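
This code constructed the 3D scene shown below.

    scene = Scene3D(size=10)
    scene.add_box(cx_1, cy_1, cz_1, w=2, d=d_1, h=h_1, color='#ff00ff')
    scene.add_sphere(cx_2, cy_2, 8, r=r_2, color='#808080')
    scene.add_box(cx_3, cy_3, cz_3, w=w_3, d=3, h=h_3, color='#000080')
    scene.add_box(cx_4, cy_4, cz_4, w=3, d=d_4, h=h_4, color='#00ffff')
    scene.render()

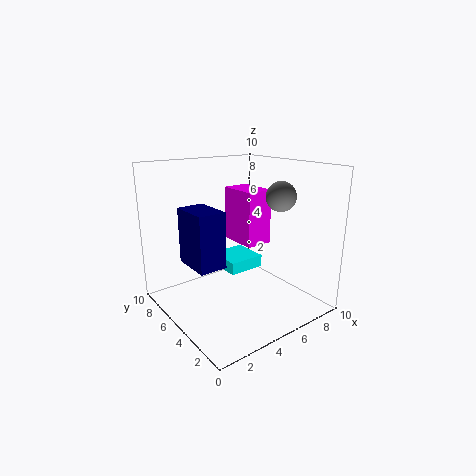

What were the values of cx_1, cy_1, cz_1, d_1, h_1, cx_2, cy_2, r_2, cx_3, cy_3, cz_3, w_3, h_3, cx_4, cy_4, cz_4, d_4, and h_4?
cx_1 = 6
cy_1 = 5
cz_1 = 4
d_1 = 3
h_1 = 4
cx_2 = 7
cy_2 = 3
r_2 = 1
cx_3 = 2
cy_3 = 5
cz_3 = 3
w_3 = 2
h_3 = 4
cx_4 = 6
cy_4 = 7
cz_4 = 1
d_4 = 3
h_4 = 1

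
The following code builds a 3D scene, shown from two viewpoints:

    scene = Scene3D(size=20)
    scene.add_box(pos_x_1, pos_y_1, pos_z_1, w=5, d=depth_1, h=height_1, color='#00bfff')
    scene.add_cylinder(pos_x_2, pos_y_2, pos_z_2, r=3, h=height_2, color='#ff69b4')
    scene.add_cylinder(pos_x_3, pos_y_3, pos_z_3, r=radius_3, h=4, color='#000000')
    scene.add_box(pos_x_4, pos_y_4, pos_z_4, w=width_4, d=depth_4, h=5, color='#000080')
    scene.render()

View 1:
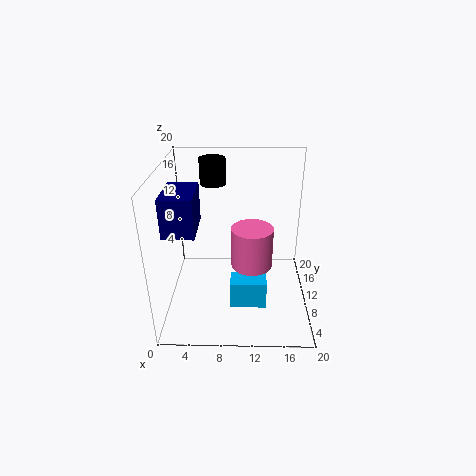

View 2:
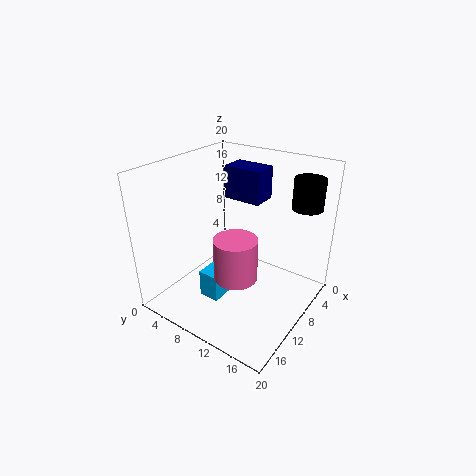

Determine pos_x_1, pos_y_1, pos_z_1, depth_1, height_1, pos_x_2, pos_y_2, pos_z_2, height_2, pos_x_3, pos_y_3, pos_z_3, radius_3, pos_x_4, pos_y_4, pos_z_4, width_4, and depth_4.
pos_x_1 = 9; pos_y_1 = 6; pos_z_1 = 1; depth_1 = 3; height_1 = 4; pos_x_2 = 12; pos_y_2 = 11; pos_z_2 = 5; height_2 = 6; pos_x_3 = 6; pos_y_3 = 18; pos_z_3 = 15; radius_3 = 2; pos_x_4 = 1; pos_y_4 = 4; pos_z_4 = 13; width_4 = 4; depth_4 = 6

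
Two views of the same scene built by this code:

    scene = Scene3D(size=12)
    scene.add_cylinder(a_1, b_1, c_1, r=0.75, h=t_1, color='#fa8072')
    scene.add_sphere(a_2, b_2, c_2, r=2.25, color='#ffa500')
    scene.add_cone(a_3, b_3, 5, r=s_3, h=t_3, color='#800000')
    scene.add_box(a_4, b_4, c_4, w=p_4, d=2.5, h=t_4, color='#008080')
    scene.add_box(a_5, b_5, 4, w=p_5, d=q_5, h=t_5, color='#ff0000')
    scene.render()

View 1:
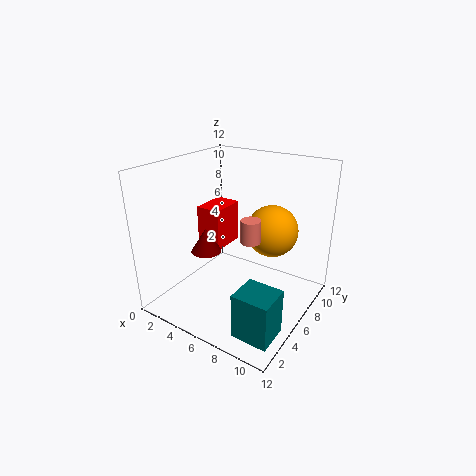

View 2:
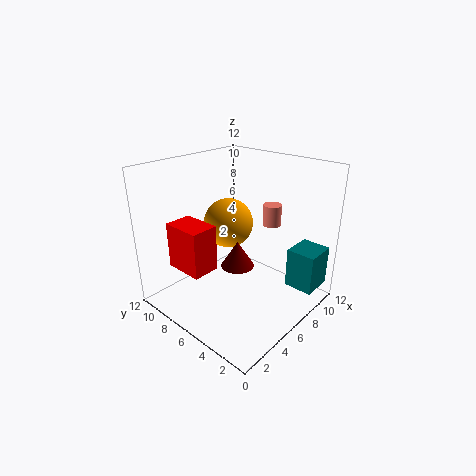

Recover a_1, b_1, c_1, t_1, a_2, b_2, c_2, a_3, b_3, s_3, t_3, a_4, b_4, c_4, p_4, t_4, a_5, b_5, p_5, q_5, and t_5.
a_1 = 8.25
b_1 = 4.25
c_1 = 7
t_1 = 1.75
a_2 = 7.75
b_2 = 8.75
c_2 = 6
a_3 = 4
b_3 = 4.25
s_3 = 1.25
t_3 = 2
a_4 = 9
b_4 = 0.5
c_4 = 1.25
p_4 = 2.75
t_4 = 3.5
a_5 = 1.5
b_5 = 6.25
p_5 = 2.25
q_5 = 3.25
t_5 = 3.75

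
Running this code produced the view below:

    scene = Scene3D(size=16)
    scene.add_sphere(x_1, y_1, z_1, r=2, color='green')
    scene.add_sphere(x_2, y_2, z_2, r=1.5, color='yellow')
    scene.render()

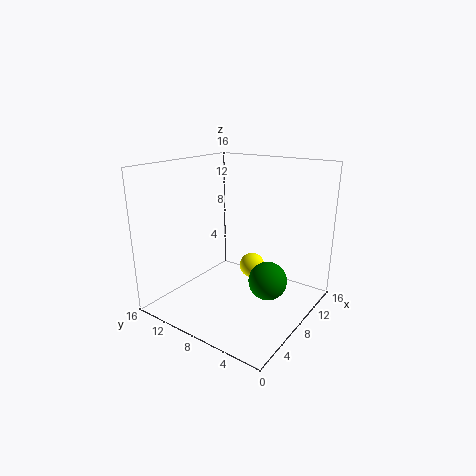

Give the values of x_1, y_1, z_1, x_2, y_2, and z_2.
x_1 = 7
y_1 = 3.5
z_1 = 4.5
x_2 = 11
y_2 = 8
z_2 = 3.5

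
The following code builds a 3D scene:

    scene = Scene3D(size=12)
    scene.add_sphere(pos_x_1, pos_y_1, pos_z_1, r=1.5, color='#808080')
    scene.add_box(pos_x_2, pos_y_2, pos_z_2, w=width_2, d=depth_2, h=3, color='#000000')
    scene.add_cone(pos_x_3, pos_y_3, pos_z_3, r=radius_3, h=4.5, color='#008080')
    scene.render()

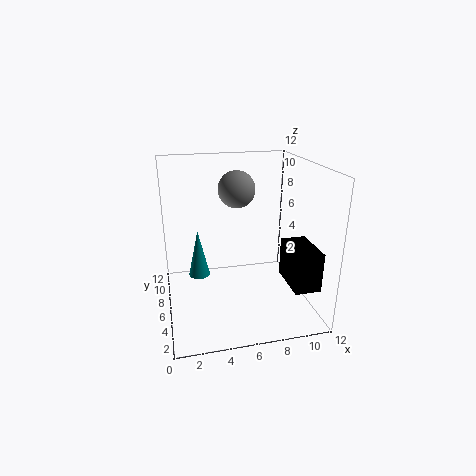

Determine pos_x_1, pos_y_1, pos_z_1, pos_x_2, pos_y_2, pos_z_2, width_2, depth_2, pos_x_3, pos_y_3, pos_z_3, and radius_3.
pos_x_1 = 6; pos_y_1 = 6.5; pos_z_1 = 10; pos_x_2 = 9; pos_y_2 = 0.5; pos_z_2 = 3.5; width_2 = 2; depth_2 = 3.5; pos_x_3 = 3; pos_y_3 = 9.5; pos_z_3 = 1; radius_3 = 1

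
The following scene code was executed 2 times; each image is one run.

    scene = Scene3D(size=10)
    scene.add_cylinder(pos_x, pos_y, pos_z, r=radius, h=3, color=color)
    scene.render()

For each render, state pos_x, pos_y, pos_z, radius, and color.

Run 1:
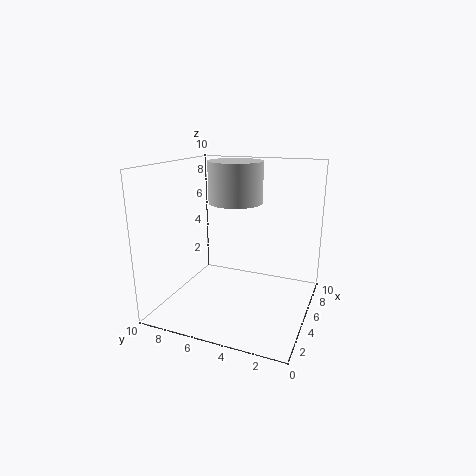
pos_x = 7
pos_y = 6
pos_z = 7
radius = 2
color = 'lightgray'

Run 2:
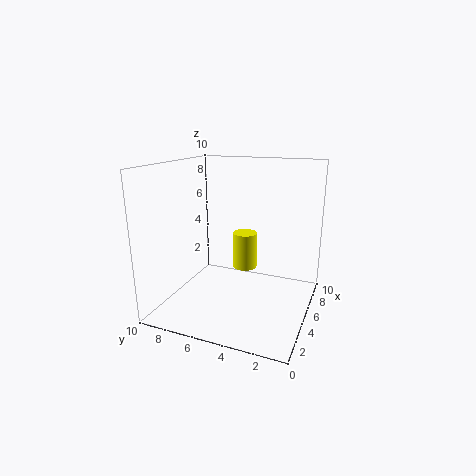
pos_x = 9
pos_y = 6
pos_z = 1
radius = 1
color = 'yellow'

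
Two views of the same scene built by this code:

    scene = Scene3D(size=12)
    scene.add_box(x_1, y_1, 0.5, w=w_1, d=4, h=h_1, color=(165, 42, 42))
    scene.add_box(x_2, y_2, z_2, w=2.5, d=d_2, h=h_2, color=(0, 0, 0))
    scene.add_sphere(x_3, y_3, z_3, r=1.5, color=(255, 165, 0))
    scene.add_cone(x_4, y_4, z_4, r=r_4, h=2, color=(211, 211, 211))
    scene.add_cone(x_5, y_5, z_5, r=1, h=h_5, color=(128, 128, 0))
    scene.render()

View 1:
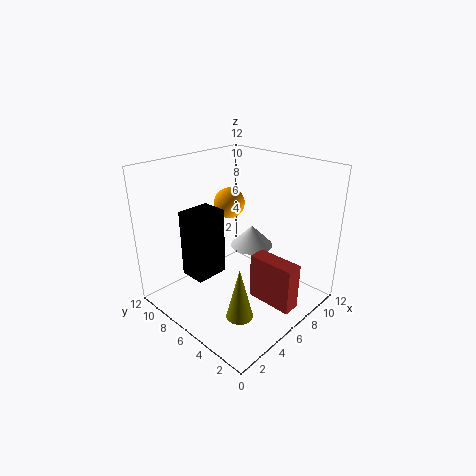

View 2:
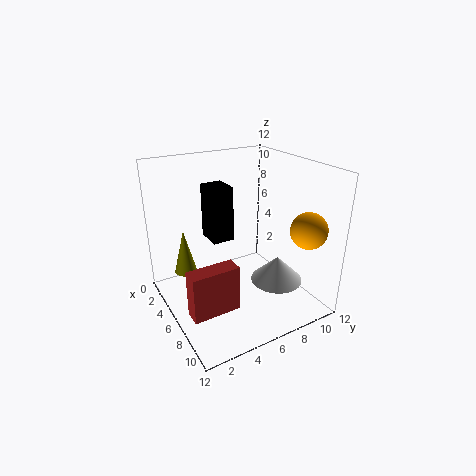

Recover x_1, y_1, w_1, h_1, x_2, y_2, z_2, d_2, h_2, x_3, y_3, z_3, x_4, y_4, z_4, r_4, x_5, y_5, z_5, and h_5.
x_1 = 6.5; y_1 = 1; w_1 = 1.5; h_1 = 4; x_2 = 1; y_2 = 5; z_2 = 4.5; d_2 = 2; h_2 = 5; x_3 = 9.5; y_3 = 10.5; z_3 = 7; x_4 = 9.5; y_4 = 7.5; z_4 = 3.5; r_4 = 2; x_5 = 2.5; y_5 = 2.5; z_5 = 2; h_5 = 4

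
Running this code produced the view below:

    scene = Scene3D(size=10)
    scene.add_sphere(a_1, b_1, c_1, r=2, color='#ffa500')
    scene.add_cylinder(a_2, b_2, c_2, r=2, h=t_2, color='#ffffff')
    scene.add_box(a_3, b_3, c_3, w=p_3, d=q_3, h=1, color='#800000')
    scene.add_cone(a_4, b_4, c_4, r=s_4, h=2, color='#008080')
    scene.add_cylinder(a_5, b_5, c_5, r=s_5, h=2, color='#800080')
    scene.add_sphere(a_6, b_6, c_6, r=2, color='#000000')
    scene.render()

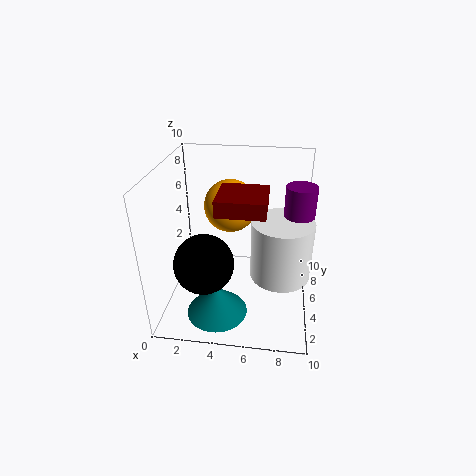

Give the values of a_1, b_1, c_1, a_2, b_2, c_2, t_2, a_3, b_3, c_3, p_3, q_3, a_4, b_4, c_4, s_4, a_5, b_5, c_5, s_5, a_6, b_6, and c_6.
a_1 = 4
b_1 = 8
c_1 = 6
a_2 = 8
b_2 = 4
c_2 = 3
t_2 = 4
a_3 = 4
b_3 = 2
c_3 = 8
p_3 = 3
q_3 = 3
a_4 = 4
b_4 = 2
c_4 = 1
s_4 = 2
a_5 = 9
b_5 = 5
c_5 = 7
s_5 = 1
a_6 = 3
b_6 = 3
c_6 = 4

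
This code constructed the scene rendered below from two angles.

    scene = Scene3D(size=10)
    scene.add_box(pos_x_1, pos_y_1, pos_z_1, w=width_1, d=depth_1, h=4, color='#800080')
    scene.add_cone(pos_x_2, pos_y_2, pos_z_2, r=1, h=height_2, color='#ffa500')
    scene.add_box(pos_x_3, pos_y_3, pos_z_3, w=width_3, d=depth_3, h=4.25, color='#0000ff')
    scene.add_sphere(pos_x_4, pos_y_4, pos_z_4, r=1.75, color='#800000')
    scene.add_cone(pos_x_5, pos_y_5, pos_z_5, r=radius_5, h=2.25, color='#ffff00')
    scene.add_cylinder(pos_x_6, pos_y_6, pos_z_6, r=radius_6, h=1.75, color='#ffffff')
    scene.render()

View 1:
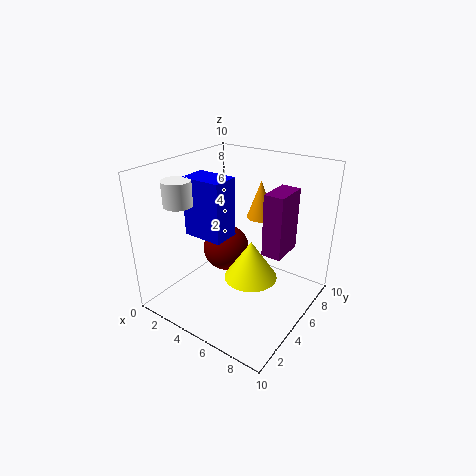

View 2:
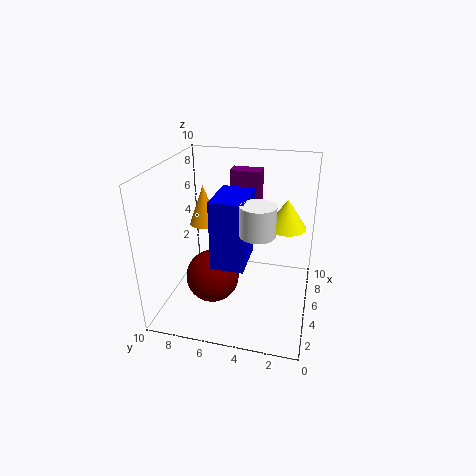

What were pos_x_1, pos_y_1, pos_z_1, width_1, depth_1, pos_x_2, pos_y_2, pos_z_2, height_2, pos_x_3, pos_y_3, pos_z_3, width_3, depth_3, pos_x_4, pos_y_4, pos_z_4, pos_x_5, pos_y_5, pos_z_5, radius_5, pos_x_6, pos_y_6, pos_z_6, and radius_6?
pos_x_1 = 7.5
pos_y_1 = 4
pos_z_1 = 5
width_1 = 1.25
depth_1 = 2.25
pos_x_2 = 5.25
pos_y_2 = 7.5
pos_z_2 = 5.75
height_2 = 2.75
pos_x_3 = 1.25
pos_y_3 = 3.75
pos_z_3 = 4.75
width_3 = 3
depth_3 = 2
pos_x_4 = 3
pos_y_4 = 6.25
pos_z_4 = 3
pos_x_5 = 8
pos_y_5 = 2
pos_z_5 = 4.75
radius_5 = 1.5
pos_x_6 = 1.5
pos_y_6 = 3
pos_z_6 = 7.25
radius_6 = 1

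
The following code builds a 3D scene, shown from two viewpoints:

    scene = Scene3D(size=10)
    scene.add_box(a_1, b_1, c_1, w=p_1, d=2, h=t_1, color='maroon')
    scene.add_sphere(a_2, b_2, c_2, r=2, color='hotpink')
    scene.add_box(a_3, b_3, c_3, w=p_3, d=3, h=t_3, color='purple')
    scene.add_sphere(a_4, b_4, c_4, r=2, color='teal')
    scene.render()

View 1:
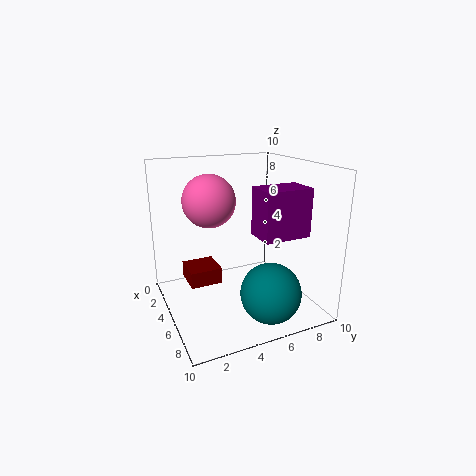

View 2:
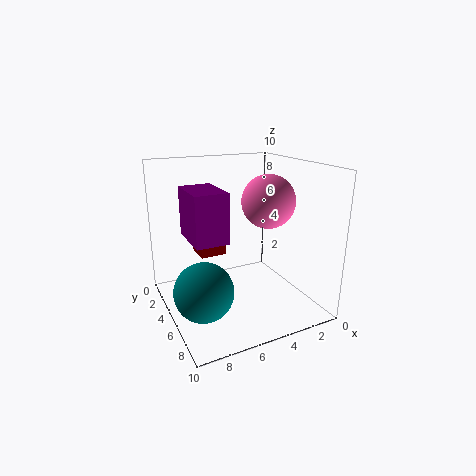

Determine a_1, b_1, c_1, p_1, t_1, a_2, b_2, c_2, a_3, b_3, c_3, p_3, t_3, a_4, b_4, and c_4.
a_1 = 5
b_1 = 1
c_1 = 3
p_1 = 2
t_1 = 1
a_2 = 2
b_2 = 4
c_2 = 7
a_3 = 7
b_3 = 5
c_3 = 6
p_3 = 2
t_3 = 3
a_4 = 8
b_4 = 6
c_4 = 2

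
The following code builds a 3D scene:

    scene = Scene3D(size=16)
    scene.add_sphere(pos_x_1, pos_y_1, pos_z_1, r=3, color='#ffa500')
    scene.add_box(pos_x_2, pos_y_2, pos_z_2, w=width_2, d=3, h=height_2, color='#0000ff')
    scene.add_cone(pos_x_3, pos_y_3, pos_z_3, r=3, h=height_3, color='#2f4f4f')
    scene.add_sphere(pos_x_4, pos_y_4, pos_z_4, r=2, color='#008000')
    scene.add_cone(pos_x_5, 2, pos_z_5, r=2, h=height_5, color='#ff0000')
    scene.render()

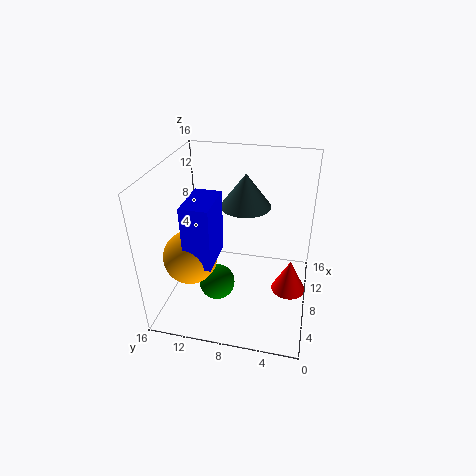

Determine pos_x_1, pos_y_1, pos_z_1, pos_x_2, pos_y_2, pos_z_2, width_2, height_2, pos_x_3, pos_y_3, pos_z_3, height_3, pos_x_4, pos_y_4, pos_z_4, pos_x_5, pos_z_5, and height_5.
pos_x_1 = 6, pos_y_1 = 13, pos_z_1 = 6, pos_x_2 = 4, pos_y_2 = 10, pos_z_2 = 6, width_2 = 5, height_2 = 7, pos_x_3 = 12, pos_y_3 = 8, pos_z_3 = 10, height_3 = 4, pos_x_4 = 6, pos_y_4 = 10, pos_z_4 = 3, pos_x_5 = 9, pos_z_5 = 1, height_5 = 4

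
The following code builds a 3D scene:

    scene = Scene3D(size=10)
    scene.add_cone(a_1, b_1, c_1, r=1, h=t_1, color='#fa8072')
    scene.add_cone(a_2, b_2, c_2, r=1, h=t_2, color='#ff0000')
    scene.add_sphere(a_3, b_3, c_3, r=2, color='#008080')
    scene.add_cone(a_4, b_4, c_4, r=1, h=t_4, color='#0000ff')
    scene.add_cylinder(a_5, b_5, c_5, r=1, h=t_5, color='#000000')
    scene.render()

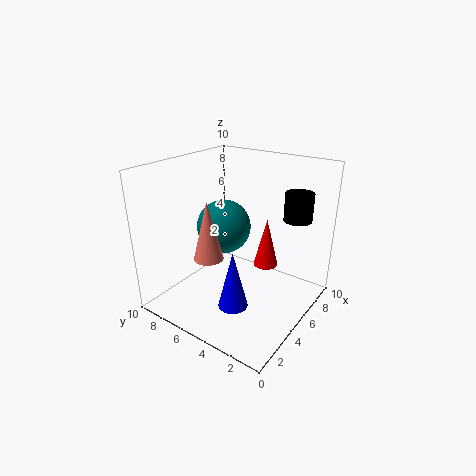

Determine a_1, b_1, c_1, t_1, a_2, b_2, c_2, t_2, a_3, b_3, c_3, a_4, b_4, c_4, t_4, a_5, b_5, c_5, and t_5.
a_1 = 3; b_1 = 6; c_1 = 4; t_1 = 4; a_2 = 9; b_2 = 5; c_2 = 1; t_2 = 4; a_3 = 6; b_3 = 7; c_3 = 5; a_4 = 3; b_4 = 4; c_4 = 1; t_4 = 4; a_5 = 8; b_5 = 2; c_5 = 6; t_5 = 2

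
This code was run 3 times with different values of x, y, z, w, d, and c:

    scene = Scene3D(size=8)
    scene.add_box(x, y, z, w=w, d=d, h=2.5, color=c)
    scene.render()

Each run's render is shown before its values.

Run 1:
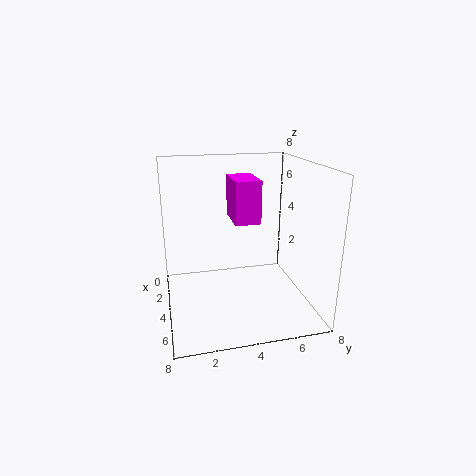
x = 1, y = 4, z = 4.5, w = 2.5, d = 1.5, c = 'magenta'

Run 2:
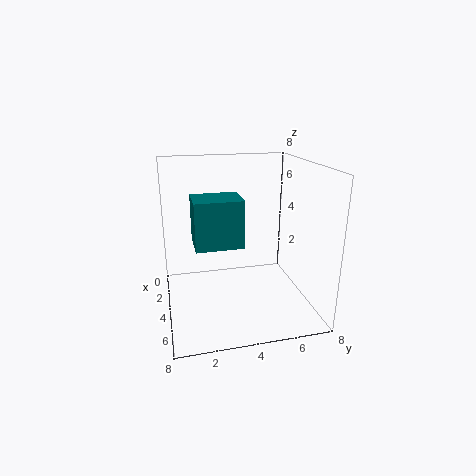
x = 3.5, y = 1.5, z = 4, w = 2, d = 2.5, c = 'teal'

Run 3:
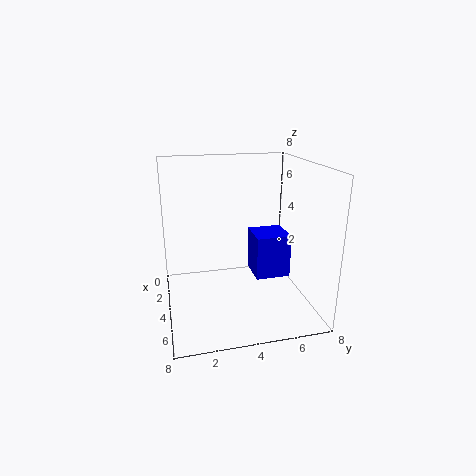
x = 2.5, y = 5, z = 1.5, w = 2, d = 2, c = 'blue'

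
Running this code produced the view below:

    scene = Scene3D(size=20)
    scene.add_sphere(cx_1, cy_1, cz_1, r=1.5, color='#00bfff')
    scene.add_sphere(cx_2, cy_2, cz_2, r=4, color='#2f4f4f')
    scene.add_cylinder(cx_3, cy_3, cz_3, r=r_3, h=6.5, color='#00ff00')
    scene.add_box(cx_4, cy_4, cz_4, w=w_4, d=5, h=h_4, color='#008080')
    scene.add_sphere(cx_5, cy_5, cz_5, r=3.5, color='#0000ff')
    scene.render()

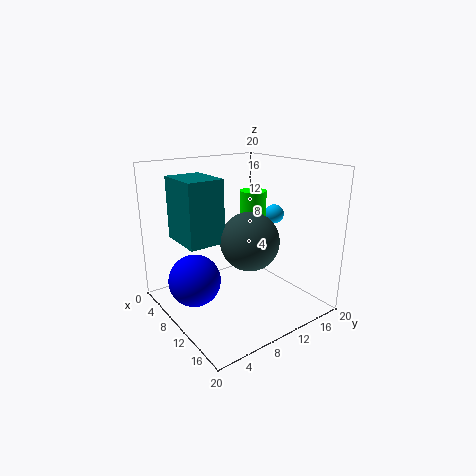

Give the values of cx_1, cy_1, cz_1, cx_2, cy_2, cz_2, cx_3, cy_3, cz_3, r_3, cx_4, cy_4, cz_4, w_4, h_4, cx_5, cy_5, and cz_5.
cx_1 = 8; cy_1 = 18.5; cz_1 = 11.5; cx_2 = 12; cy_2 = 10.5; cz_2 = 10; cx_3 = 7; cy_3 = 15; cz_3 = 9; r_3 = 2; cx_4 = 4; cy_4 = 2.5; cz_4 = 10; w_4 = 6.5; h_4 = 8.5; cx_5 = 9; cy_5 = 3.5; cz_5 = 5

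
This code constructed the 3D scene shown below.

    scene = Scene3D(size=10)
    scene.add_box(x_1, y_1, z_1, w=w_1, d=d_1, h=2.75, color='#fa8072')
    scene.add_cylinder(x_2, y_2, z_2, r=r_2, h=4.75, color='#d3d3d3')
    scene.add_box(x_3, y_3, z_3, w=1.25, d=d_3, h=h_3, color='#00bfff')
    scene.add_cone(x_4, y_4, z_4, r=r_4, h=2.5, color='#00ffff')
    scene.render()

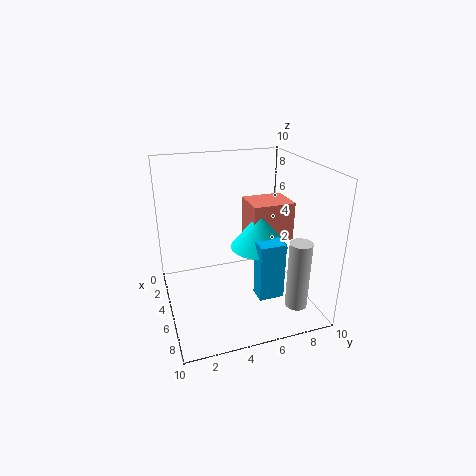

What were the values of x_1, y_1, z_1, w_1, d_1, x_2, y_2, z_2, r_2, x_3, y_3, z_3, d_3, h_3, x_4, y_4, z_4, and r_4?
x_1 = 3, y_1 = 6, z_1 = 4.5, w_1 = 2.5, d_1 = 3, x_2 = 8, y_2 = 8.25, z_2 = 0.75, r_2 = 0.75, x_3 = 6.25, y_3 = 5.75, z_3 = 1.25, d_3 = 1.75, h_3 = 4, x_4 = 5.25, y_4 = 6.5, z_4 = 4.25, r_4 = 2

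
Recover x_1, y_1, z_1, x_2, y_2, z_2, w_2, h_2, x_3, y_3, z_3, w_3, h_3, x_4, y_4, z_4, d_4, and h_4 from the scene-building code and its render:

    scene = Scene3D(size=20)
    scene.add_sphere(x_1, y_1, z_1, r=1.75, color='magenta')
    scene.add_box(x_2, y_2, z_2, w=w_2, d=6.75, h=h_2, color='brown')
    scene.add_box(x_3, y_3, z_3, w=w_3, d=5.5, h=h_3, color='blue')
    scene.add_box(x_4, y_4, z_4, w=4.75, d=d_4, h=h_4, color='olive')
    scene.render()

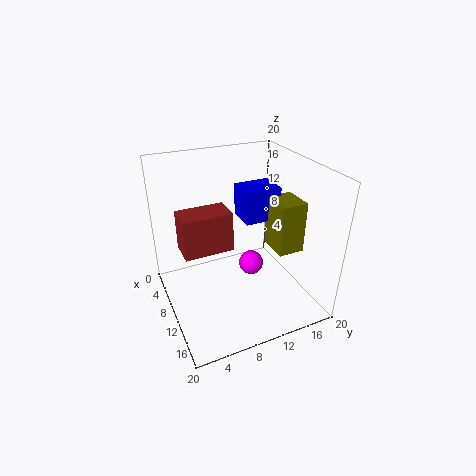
x_1 = 10.25
y_1 = 12
z_1 = 5.5
x_2 = 6.75
y_2 = 2.25
z_2 = 8.75
w_2 = 4
h_2 = 5.5
x_3 = 3.25
y_3 = 12.5
z_3 = 10.25
w_3 = 4.5
h_3 = 5
x_4 = 7
y_4 = 16
z_4 = 6.25
d_4 = 4
h_4 = 7.75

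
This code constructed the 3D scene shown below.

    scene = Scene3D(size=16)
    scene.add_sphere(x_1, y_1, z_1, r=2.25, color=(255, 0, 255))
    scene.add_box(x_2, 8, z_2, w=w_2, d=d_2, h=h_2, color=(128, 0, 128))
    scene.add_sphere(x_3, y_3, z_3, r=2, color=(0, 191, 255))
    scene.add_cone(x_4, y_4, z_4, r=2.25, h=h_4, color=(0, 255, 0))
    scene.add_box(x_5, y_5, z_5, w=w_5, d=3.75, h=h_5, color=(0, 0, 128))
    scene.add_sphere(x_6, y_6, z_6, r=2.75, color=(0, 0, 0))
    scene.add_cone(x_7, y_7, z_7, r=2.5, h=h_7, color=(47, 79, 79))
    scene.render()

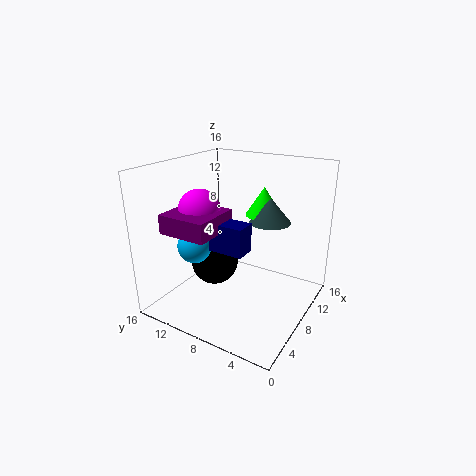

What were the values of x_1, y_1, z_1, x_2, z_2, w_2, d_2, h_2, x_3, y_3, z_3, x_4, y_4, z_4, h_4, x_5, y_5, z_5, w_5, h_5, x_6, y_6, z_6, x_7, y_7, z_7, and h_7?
x_1 = 5.25; y_1 = 11; z_1 = 11.5; x_2 = 1.5; z_2 = 9.75; w_2 = 5.25; d_2 = 5.25; h_2 = 2; x_3 = 6; y_3 = 12.5; z_3 = 6.75; x_4 = 13.75; y_4 = 7.75; z_4 = 9; h_4 = 3.5; x_5 = 4.25; y_5 = 5.5; z_5 = 7.75; w_5 = 2.25; h_5 = 3; x_6 = 8; y_6 = 11.25; z_6 = 4.25; x_7 = 13; y_7 = 6.5; z_7 = 8.5; h_7 = 3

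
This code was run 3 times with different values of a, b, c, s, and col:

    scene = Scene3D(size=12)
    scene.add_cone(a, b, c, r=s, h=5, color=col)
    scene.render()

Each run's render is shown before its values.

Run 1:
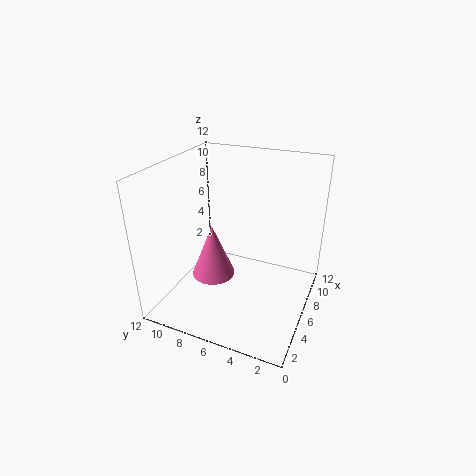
a = 7, b = 9, c = 1, s = 2, col = 'hotpink'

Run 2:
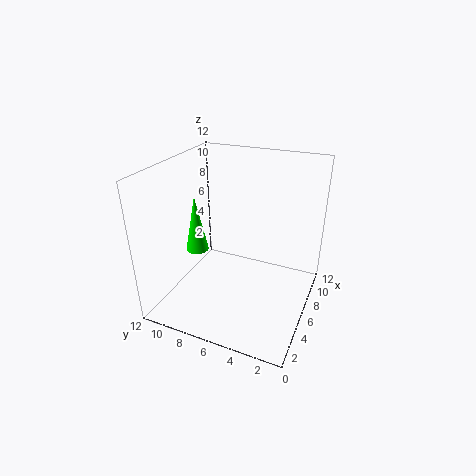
a = 6, b = 10, c = 4, s = 1, col = 'lime'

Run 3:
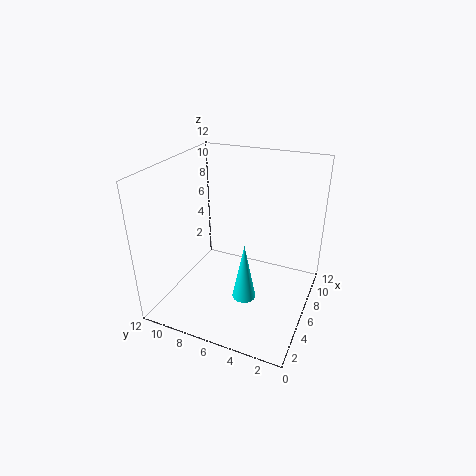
a = 5, b = 5, c = 1, s = 1, col = 'cyan'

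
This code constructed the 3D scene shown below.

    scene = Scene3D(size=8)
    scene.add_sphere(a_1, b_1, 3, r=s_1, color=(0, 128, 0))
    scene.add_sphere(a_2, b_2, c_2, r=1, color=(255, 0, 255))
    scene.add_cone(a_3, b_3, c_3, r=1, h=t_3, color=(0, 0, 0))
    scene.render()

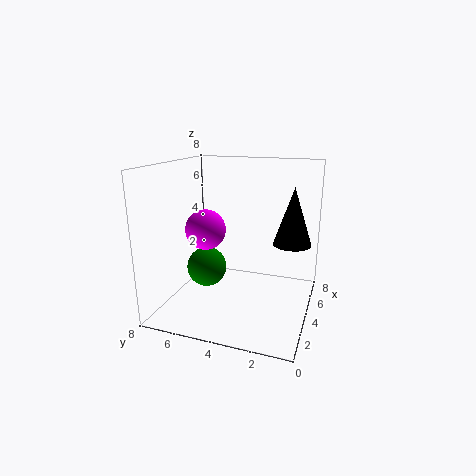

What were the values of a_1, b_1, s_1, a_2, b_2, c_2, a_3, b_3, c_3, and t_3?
a_1 = 2
b_1 = 5
s_1 = 1
a_2 = 2
b_2 = 5
c_2 = 5
a_3 = 4
b_3 = 1
c_3 = 4
t_3 = 3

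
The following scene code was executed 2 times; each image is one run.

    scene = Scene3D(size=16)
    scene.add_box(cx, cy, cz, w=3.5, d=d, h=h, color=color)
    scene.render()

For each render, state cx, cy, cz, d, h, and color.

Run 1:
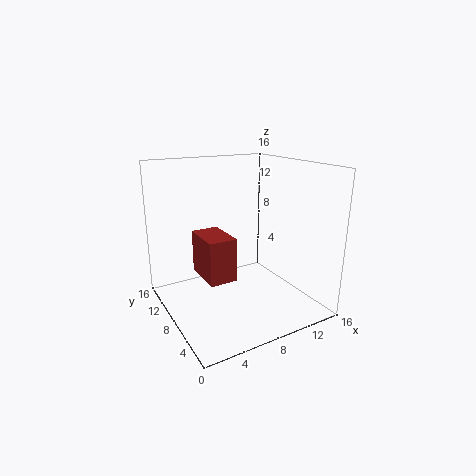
cx = 5.5; cy = 10; cz = 1.5; d = 5.5; h = 5.5; color = 'brown'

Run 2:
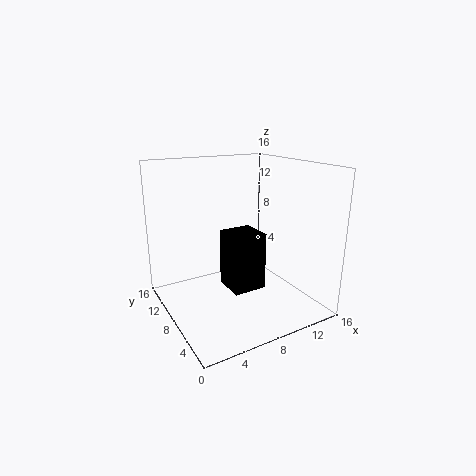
cx = 5.5; cy = 4; cz = 3.5; d = 3.5; h = 6; color = 'black'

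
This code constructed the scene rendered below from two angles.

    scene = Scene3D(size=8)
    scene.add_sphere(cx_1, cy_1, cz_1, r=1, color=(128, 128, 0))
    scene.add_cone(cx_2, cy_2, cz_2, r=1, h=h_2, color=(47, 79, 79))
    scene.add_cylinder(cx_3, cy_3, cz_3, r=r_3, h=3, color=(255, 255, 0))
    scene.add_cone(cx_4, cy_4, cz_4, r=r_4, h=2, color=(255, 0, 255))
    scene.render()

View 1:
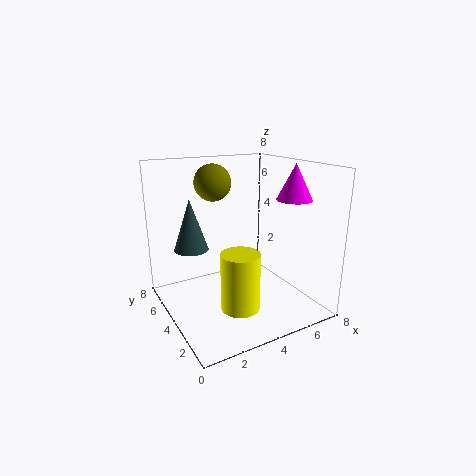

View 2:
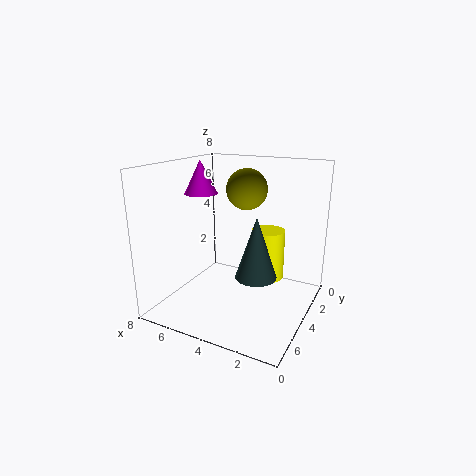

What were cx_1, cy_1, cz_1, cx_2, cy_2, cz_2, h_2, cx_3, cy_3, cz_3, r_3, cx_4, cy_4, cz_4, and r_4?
cx_1 = 3
cy_1 = 5
cz_1 = 7
cx_2 = 2
cy_2 = 6
cz_2 = 3
h_2 = 3
cx_3 = 3
cy_3 = 2
cz_3 = 1
r_3 = 1
cx_4 = 7
cy_4 = 3
cz_4 = 6
r_4 = 1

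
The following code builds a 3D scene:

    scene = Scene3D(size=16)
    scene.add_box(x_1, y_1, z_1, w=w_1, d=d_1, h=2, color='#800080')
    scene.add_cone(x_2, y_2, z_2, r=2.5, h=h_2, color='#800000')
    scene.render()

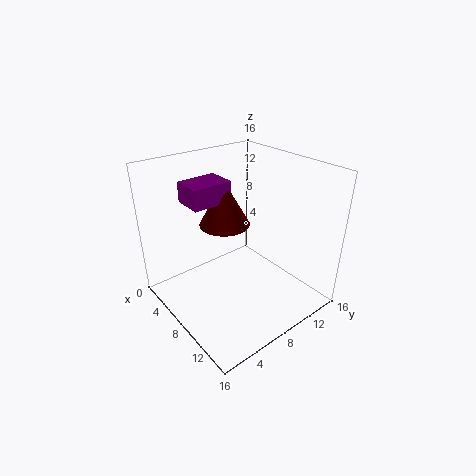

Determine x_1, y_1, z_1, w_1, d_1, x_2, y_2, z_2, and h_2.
x_1 = 6.5, y_1 = 2, z_1 = 13.5, w_1 = 3, d_1 = 4, x_2 = 9, y_2 = 5.5, z_2 = 11, h_2 = 4.5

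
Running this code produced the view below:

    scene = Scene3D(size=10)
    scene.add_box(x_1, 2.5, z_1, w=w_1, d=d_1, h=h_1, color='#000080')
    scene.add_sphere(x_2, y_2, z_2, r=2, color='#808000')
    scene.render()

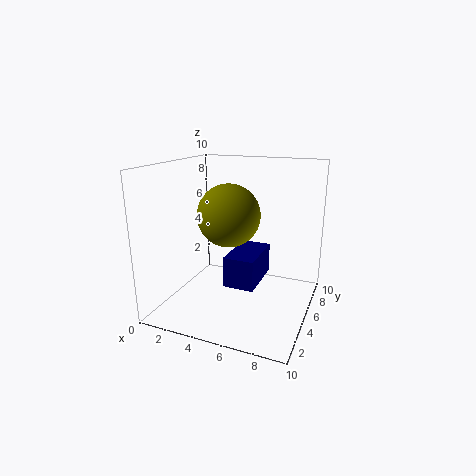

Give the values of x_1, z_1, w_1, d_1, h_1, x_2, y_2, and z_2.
x_1 = 5; z_1 = 2.5; w_1 = 2; d_1 = 3.5; h_1 = 2; x_2 = 5; y_2 = 3.5; z_2 = 7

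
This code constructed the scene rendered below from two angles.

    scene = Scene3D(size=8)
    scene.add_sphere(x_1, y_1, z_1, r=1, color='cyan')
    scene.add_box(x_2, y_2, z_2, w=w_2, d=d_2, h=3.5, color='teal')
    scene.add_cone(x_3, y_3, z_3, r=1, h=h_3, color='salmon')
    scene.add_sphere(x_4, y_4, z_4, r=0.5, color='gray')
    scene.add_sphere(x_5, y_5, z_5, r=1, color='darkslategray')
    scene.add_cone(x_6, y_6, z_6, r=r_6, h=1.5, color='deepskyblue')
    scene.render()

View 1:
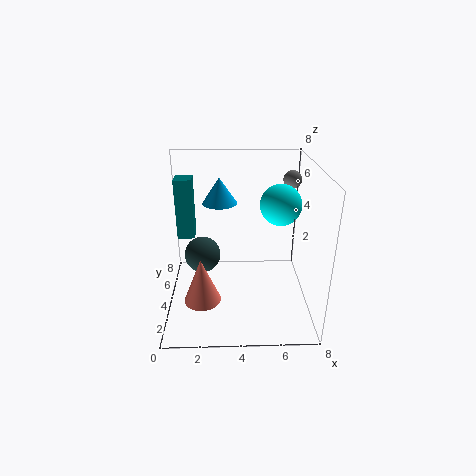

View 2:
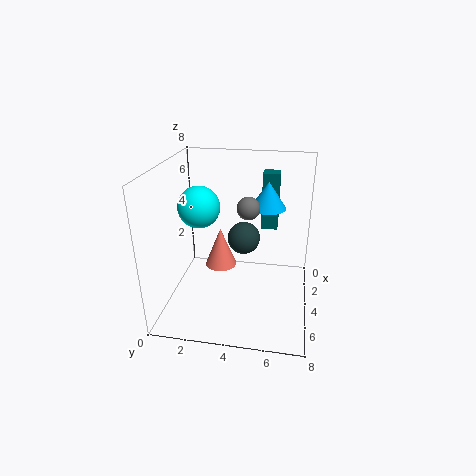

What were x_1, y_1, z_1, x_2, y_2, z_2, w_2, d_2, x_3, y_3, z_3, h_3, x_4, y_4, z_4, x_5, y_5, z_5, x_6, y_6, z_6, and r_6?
x_1 = 6; y_1 = 2.5; z_1 = 6.5; x_2 = 0.5; y_2 = 5; z_2 = 3.5; w_2 = 1; d_2 = 1; x_3 = 2; y_3 = 2.5; z_3 = 1; h_3 = 2.5; x_4 = 7; y_4 = 5; z_4 = 7; x_5 = 2; y_5 = 4; z_5 = 3; x_6 = 3; y_6 = 5.5; z_6 = 5.5; r_6 = 1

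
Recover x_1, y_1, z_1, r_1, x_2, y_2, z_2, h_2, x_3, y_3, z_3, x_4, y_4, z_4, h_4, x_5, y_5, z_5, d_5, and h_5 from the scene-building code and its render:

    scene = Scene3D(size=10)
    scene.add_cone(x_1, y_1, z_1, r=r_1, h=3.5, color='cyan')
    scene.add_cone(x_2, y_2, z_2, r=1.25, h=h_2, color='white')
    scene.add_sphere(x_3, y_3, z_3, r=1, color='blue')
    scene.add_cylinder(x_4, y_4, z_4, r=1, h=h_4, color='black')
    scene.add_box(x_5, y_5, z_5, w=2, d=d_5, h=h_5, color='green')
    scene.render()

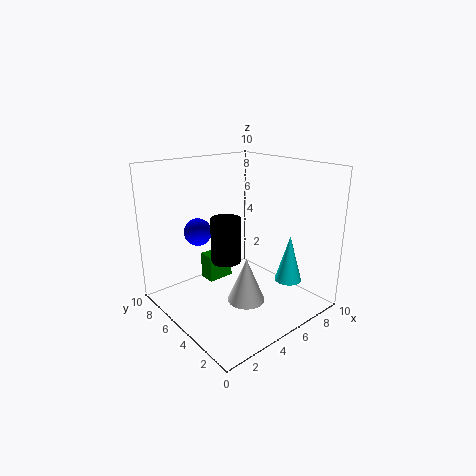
x_1 = 8.5
y_1 = 3.25
z_1 = 1.25
r_1 = 1
x_2 = 4.25
y_2 = 3.25
z_2 = 1.25
h_2 = 3
x_3 = 3.5
y_3 = 7.75
z_3 = 5
x_4 = 3.75
y_4 = 4.75
z_4 = 3.75
h_4 = 3
x_5 = 4
y_5 = 7
z_5 = 1
d_5 = 1.25
h_5 = 2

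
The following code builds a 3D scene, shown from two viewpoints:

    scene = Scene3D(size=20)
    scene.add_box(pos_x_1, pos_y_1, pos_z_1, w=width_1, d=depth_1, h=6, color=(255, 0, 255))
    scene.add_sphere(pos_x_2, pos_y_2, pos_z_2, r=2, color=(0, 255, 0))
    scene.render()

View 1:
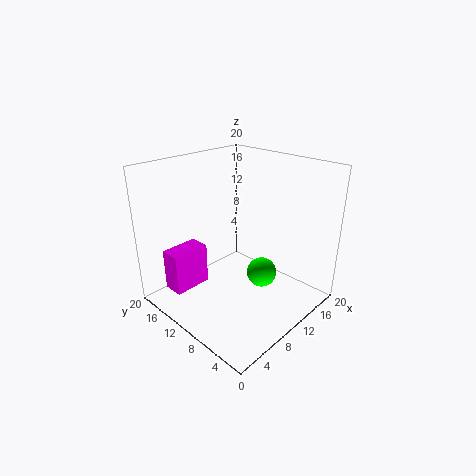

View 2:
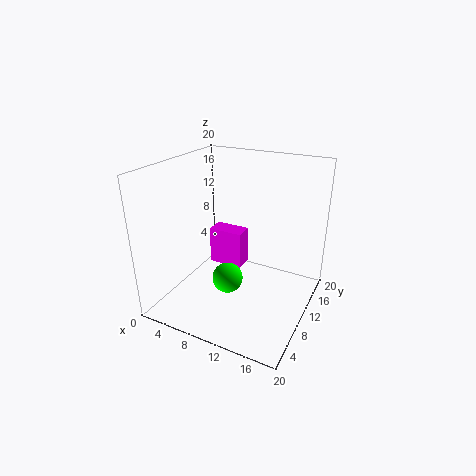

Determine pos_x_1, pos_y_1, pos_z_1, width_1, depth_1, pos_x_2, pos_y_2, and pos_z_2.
pos_x_1 = 2.5, pos_y_1 = 14.5, pos_z_1 = 2, width_1 = 5.5, depth_1 = 3, pos_x_2 = 10.5, pos_y_2 = 6, pos_z_2 = 6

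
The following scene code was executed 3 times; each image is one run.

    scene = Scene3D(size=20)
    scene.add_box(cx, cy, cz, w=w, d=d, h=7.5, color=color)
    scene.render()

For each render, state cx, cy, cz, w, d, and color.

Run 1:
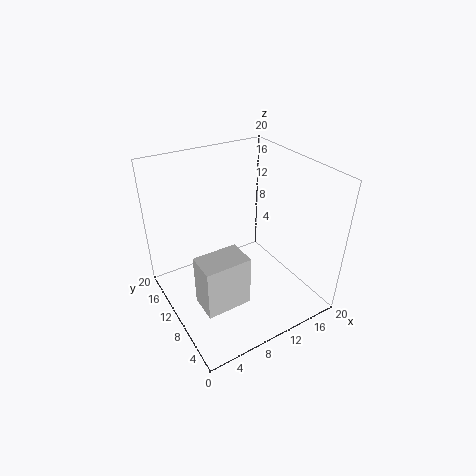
cx = 3.25; cy = 6.25; cz = 1.25; w = 6.5; d = 4.25; color = 'lightgray'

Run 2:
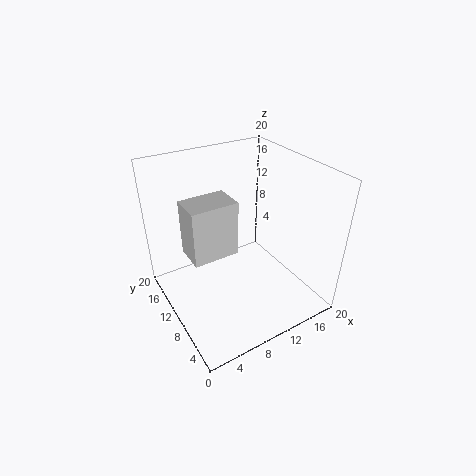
cx = 2.75; cy = 8.25; cz = 9; w = 6.25; d = 4.25; color = 'lightgray'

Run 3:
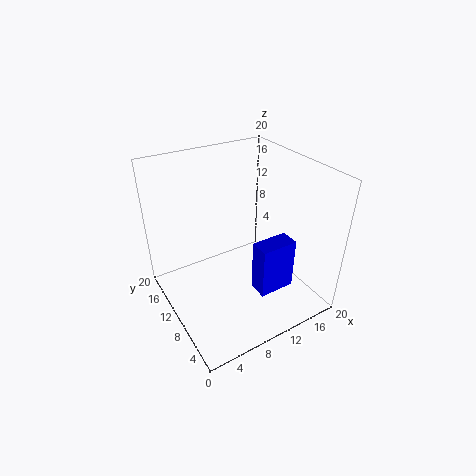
cx = 11; cy = 5; cz = 2.5; w = 5.25; d = 2.75; color = 'blue'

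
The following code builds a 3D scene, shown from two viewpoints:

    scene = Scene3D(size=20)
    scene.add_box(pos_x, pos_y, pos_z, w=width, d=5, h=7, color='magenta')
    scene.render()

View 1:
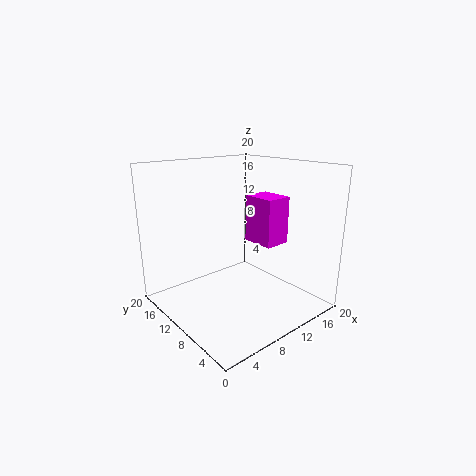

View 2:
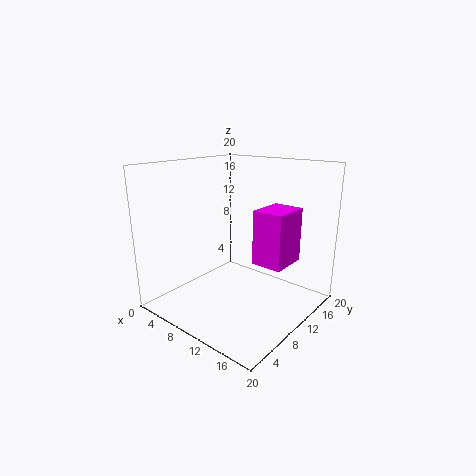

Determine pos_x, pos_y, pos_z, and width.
pos_x = 14
pos_y = 8
pos_z = 8
width = 4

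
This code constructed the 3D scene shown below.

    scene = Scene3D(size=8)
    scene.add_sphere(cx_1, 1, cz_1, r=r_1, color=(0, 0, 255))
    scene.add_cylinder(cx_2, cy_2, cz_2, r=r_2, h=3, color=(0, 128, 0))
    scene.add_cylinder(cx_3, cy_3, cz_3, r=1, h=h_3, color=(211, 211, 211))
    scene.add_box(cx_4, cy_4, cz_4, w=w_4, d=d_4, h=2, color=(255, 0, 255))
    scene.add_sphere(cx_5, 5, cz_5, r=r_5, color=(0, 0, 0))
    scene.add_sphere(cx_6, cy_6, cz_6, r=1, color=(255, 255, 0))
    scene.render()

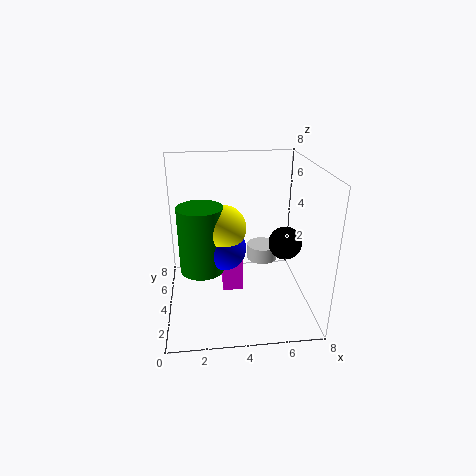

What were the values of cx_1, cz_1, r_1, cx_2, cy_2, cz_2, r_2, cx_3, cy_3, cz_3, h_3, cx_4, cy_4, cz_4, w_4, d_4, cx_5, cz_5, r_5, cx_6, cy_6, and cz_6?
cx_1 = 3
cz_1 = 5
r_1 = 1
cx_2 = 2
cy_2 = 1
cz_2 = 4
r_2 = 1
cx_3 = 6
cy_3 = 7
cz_3 = 1
h_3 = 1
cx_4 = 3
cy_4 = 2
cz_4 = 2
w_4 = 1
d_4 = 2
cx_5 = 7
cz_5 = 3
r_5 = 1
cx_6 = 3
cy_6 = 1
cz_6 = 6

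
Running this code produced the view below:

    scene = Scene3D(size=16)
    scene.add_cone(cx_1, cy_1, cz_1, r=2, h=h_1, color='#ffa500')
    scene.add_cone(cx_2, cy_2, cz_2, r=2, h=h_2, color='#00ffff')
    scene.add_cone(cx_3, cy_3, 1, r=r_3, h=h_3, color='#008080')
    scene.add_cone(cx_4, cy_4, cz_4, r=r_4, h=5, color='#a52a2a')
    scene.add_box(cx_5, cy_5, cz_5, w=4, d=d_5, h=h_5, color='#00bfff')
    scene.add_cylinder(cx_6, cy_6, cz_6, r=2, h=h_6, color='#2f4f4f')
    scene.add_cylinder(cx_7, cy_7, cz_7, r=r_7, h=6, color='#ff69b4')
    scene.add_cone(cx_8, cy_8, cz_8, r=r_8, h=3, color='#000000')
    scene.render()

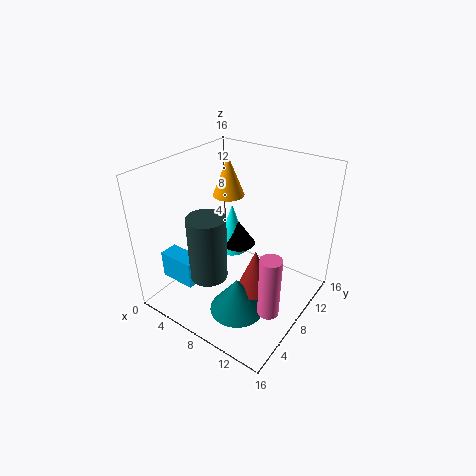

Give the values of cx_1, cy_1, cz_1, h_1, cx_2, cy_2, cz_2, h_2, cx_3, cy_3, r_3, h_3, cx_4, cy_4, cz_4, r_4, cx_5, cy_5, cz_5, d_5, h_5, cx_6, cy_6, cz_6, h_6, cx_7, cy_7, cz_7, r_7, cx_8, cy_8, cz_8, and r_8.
cx_1 = 3; cy_1 = 13; cz_1 = 10; h_1 = 5; cx_2 = 5; cy_2 = 11; cz_2 = 4; h_2 = 6; cx_3 = 10; cy_3 = 5; r_3 = 3; h_3 = 4; cx_4 = 11; cy_4 = 7; cz_4 = 3; r_4 = 2; cx_5 = 2; cy_5 = 2; cz_5 = 4; d_5 = 2; h_5 = 3; cx_6 = 7; cy_6 = 4; cz_6 = 5; h_6 = 7; cx_7 = 15; cy_7 = 3; cz_7 = 5; r_7 = 1; cx_8 = 6; cy_8 = 11; cz_8 = 5; r_8 = 2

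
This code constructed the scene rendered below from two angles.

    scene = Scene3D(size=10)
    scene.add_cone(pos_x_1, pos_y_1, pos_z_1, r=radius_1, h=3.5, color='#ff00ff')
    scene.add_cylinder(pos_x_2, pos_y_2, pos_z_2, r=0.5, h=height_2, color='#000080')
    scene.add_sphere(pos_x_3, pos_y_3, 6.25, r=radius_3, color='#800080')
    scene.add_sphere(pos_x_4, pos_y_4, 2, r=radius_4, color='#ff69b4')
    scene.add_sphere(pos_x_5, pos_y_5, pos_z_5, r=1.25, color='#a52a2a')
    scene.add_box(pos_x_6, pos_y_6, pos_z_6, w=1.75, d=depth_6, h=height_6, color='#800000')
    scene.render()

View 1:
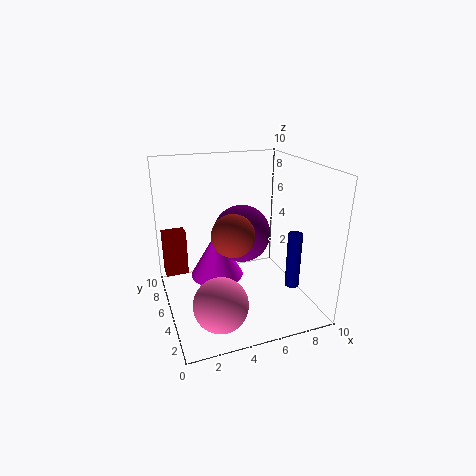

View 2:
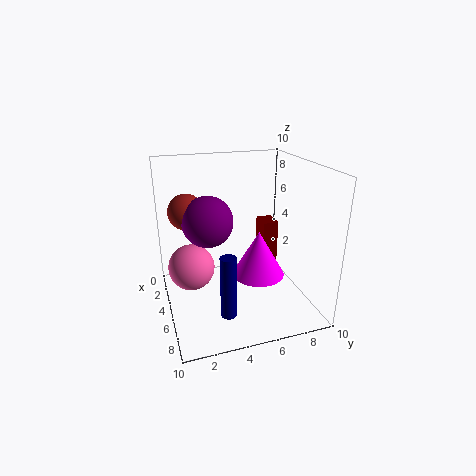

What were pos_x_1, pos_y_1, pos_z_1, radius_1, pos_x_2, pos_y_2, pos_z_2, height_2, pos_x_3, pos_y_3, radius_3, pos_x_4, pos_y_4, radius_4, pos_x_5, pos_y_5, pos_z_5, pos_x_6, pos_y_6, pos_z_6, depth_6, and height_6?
pos_x_1 = 4, pos_y_1 = 7, pos_z_1 = 1.25, radius_1 = 2, pos_x_2 = 8.5, pos_y_2 = 3.25, pos_z_2 = 1.5, height_2 = 4, pos_x_3 = 4.5, pos_y_3 = 3, radius_3 = 1.75, pos_x_4 = 2.75, pos_y_4 = 2, radius_4 = 1.75, pos_x_5 = 3.5, pos_y_5 = 1.75, pos_z_5 = 6.75, pos_x_6 = 0.25, pos_y_6 = 8.25, pos_z_6 = 1, depth_6 = 1.25, height_6 = 3.5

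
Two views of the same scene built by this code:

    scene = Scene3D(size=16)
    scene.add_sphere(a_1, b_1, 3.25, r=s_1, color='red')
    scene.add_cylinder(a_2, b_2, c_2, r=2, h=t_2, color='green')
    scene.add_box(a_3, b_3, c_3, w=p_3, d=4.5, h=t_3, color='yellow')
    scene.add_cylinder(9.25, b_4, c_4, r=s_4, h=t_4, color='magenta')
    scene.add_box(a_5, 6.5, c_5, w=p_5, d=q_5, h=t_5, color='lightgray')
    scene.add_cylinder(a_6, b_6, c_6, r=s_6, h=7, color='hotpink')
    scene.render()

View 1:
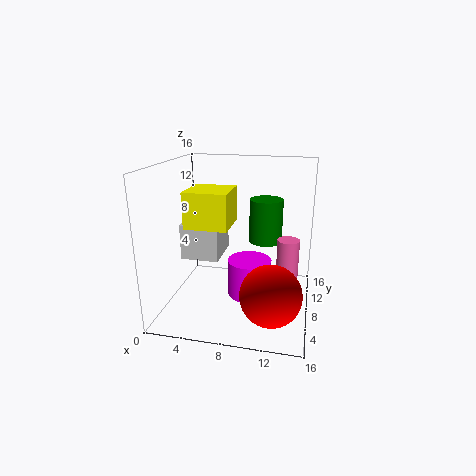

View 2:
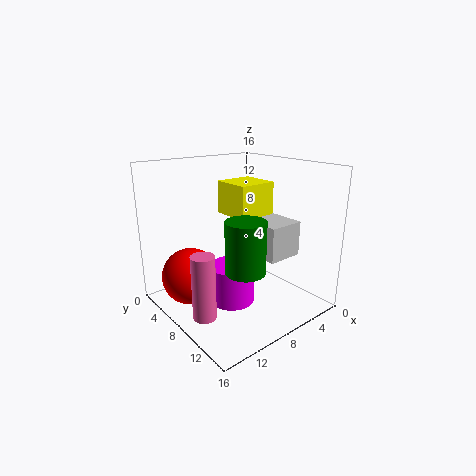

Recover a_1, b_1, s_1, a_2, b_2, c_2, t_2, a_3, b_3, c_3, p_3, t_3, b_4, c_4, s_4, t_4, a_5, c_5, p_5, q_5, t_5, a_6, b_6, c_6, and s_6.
a_1 = 12.25, b_1 = 4.5, s_1 = 3.25, a_2 = 10.5, b_2 = 12.25, c_2 = 6.25, t_2 = 5.25, a_3 = 3.25, b_3 = 4, c_3 = 10, p_3 = 4.5, t_3 = 3.75, b_4 = 8.5, c_4 = 1, s_4 = 2.5, t_4 = 4.25, a_5 = 1.75, c_5 = 5.5, p_5 = 4.25, q_5 = 5, t_5 = 4, a_6 = 13.5, b_6 = 9.25, c_6 = 0.75, s_6 = 1.25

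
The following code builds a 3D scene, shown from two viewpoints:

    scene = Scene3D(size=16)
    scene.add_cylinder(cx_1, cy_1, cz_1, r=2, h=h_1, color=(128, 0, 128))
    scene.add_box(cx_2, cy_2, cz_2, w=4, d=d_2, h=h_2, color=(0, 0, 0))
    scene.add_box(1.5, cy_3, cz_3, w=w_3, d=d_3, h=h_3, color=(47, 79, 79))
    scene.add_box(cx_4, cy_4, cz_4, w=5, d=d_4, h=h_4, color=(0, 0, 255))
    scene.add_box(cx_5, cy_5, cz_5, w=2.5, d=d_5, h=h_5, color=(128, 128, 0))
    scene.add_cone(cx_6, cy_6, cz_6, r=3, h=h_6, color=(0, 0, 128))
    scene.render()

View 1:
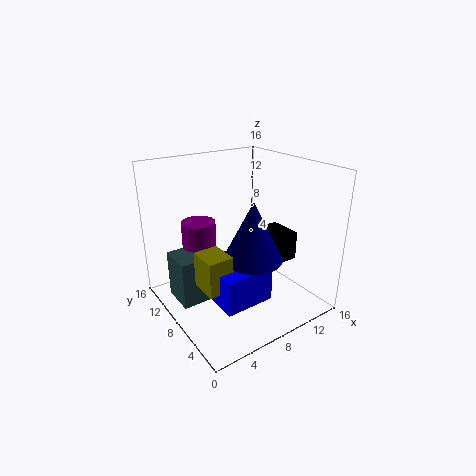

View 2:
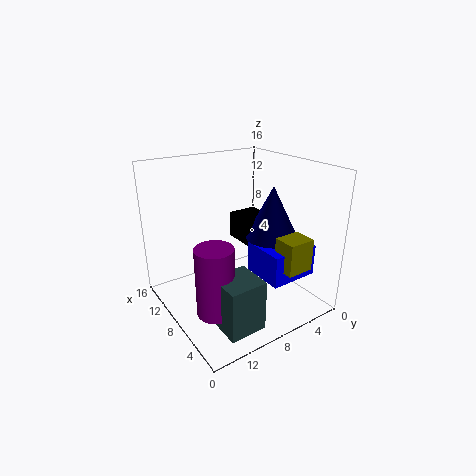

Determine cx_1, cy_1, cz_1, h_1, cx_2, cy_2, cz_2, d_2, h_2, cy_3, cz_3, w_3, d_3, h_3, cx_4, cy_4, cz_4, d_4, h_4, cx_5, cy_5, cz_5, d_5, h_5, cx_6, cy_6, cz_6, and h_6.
cx_1 = 5.5, cy_1 = 12.5, cz_1 = 1.5, h_1 = 7.5, cx_2 = 8, cy_2 = 3, cz_2 = 6.5, d_2 = 3.5, h_2 = 3, cy_3 = 9, cz_3 = 0.5, w_3 = 4, d_3 = 4, h_3 = 5.5, cx_4 = 2.5, cy_4 = 1.5, cz_4 = 4, d_4 = 5.5, h_4 = 3.5, cx_5 = 1.5, cy_5 = 3, cz_5 = 5.5, d_5 = 3, h_5 = 3.5, cx_6 = 7, cy_6 = 4, cz_6 = 7.5, h_6 = 6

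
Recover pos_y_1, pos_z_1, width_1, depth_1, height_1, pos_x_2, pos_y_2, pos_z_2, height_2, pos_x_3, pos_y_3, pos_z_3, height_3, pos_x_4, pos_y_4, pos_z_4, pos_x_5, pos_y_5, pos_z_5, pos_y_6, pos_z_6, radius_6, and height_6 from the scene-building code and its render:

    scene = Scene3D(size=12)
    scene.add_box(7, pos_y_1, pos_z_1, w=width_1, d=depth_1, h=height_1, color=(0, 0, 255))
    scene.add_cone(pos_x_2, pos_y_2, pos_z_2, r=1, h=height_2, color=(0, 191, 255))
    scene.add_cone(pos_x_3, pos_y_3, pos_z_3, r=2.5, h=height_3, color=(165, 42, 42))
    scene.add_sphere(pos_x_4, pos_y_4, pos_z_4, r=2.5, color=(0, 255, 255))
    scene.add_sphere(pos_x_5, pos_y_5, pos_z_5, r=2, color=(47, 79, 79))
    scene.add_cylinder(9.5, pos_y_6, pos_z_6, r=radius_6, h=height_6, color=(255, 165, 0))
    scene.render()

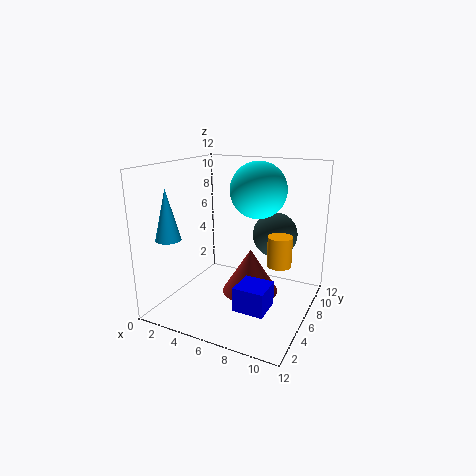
pos_y_1 = 3
pos_z_1 = 1
width_1 = 2.5
depth_1 = 2.5
height_1 = 2
pos_x_2 = 2
pos_y_2 = 2
pos_z_2 = 6.5
height_2 = 4
pos_x_3 = 6.5
pos_y_3 = 7.5
pos_z_3 = 0.5
height_3 = 4
pos_x_4 = 6.5
pos_y_4 = 9
pos_z_4 = 9.5
pos_x_5 = 8
pos_y_5 = 9.5
pos_z_5 = 5.5
pos_y_6 = 6.5
pos_z_6 = 4
radius_6 = 1
height_6 = 2.5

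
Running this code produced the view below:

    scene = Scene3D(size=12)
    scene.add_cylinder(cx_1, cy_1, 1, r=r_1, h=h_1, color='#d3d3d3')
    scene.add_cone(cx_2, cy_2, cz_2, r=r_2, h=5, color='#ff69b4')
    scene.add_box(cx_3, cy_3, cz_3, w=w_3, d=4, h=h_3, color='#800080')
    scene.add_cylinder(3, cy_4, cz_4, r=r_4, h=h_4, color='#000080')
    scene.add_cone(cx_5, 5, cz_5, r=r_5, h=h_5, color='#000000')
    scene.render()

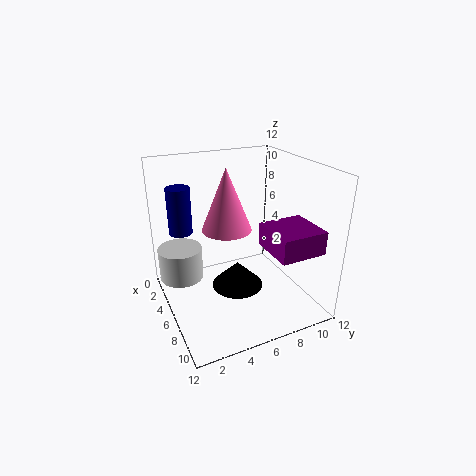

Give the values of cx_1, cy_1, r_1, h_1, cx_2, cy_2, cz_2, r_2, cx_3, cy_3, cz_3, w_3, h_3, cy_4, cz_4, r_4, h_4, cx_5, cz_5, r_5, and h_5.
cx_1 = 2
cy_1 = 2
r_1 = 2
h_1 = 3
cx_2 = 6
cy_2 = 5
cz_2 = 7
r_2 = 2
cx_3 = 6
cy_3 = 8
cz_3 = 5
w_3 = 4
h_3 = 2
cy_4 = 2
cz_4 = 6
r_4 = 1
h_4 = 4
cx_5 = 8
cz_5 = 3
r_5 = 2
h_5 = 2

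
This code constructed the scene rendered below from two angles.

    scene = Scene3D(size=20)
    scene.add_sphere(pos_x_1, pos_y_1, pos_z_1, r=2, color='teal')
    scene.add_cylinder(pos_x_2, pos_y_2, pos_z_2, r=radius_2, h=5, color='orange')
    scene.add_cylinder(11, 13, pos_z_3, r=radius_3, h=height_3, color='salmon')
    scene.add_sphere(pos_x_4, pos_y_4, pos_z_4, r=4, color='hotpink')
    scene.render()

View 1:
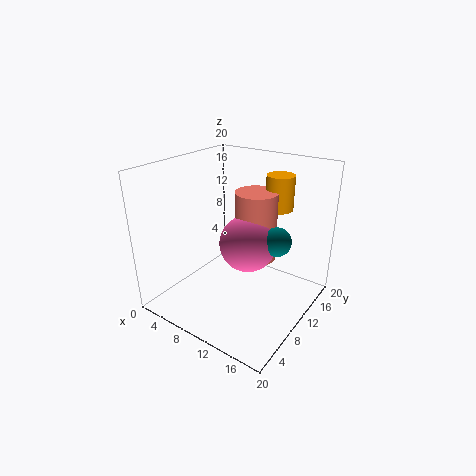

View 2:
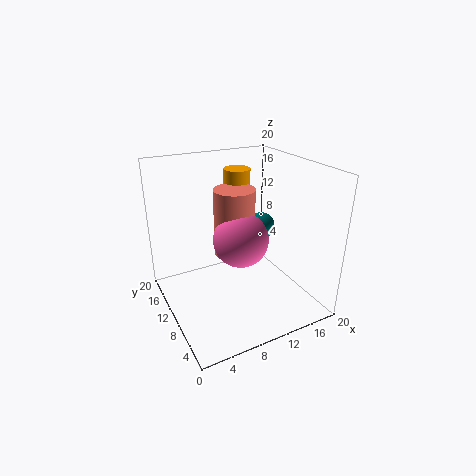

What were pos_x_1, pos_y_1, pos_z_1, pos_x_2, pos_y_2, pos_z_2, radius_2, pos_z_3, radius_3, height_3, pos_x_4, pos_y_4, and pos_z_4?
pos_x_1 = 15
pos_y_1 = 12
pos_z_1 = 10
pos_x_2 = 13
pos_y_2 = 16
pos_z_2 = 13
radius_2 = 2
pos_z_3 = 6
radius_3 = 3
height_3 = 10
pos_x_4 = 11
pos_y_4 = 11
pos_z_4 = 9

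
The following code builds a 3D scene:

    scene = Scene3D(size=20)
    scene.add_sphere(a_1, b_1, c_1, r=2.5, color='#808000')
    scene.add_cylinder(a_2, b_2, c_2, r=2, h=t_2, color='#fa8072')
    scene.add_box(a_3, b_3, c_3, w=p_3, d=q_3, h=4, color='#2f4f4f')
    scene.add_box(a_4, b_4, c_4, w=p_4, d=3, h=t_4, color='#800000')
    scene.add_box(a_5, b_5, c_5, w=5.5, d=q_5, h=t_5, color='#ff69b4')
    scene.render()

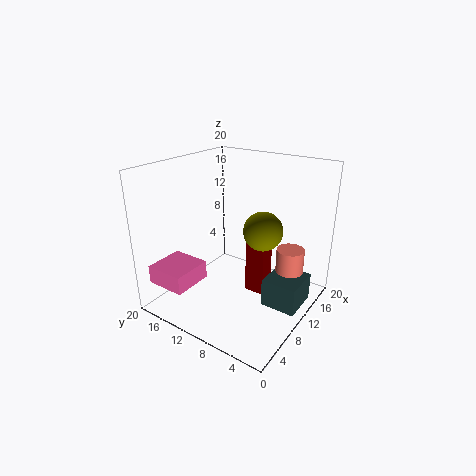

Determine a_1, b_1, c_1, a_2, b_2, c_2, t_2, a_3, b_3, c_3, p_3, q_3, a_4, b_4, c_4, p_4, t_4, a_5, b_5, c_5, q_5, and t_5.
a_1 = 9; b_1 = 5.5; c_1 = 12.5; a_2 = 14.5; b_2 = 4; c_2 = 0.5; t_2 = 7.5; a_3 = 10; b_3 = 1; c_3 = 0.5; p_3 = 5.5; q_3 = 5; a_4 = 12; b_4 = 7; c_4 = 0.5; p_4 = 2.5; t_4 = 8.5; a_5 = 1; b_5 = 13; c_5 = 4.5; q_5 = 5.5; t_5 = 2.5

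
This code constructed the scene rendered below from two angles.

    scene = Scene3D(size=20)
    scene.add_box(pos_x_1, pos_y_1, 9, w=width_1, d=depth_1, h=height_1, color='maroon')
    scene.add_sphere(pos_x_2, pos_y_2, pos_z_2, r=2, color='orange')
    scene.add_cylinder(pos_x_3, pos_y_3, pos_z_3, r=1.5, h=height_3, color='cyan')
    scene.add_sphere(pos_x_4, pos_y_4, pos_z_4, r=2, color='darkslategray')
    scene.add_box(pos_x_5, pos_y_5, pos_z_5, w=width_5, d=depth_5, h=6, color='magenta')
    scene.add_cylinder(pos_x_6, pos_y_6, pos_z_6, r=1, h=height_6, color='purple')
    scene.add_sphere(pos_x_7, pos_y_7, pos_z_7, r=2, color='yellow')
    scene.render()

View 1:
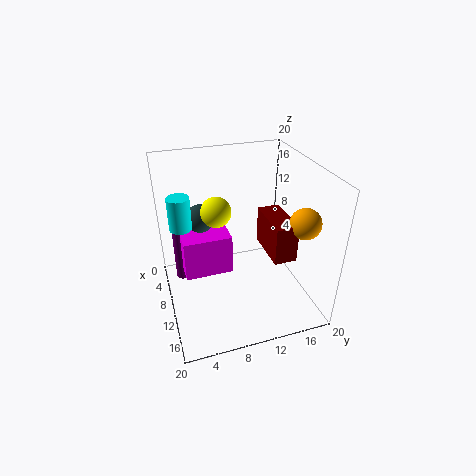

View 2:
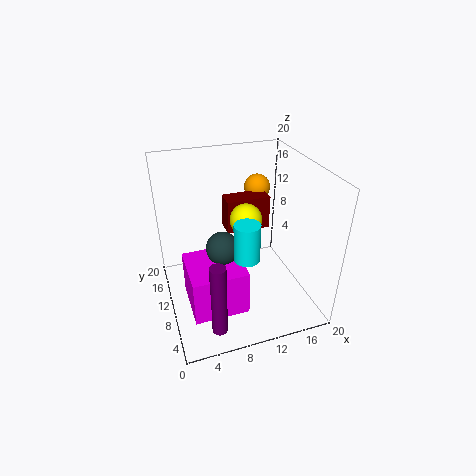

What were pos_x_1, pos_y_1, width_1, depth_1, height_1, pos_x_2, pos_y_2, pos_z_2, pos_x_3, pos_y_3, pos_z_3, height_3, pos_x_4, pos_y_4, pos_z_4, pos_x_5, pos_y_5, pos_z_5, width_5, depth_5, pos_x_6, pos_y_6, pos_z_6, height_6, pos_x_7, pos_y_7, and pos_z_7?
pos_x_1 = 9.5; pos_y_1 = 13; width_1 = 6.5; depth_1 = 3; height_1 = 5; pos_x_2 = 15.5; pos_y_2 = 17; pos_z_2 = 14; pos_x_3 = 8.5; pos_y_3 = 2.5; pos_z_3 = 12; height_3 = 4.5; pos_x_4 = 6.5; pos_y_4 = 5.5; pos_z_4 = 12; pos_x_5 = 2; pos_y_5 = 2.5; pos_z_5 = 3.5; width_5 = 7; depth_5 = 7; pos_x_6 = 5; pos_y_6 = 2.5; pos_z_6 = 1.5; height_6 = 10; pos_x_7 = 10; pos_y_7 = 7; pos_z_7 = 14.5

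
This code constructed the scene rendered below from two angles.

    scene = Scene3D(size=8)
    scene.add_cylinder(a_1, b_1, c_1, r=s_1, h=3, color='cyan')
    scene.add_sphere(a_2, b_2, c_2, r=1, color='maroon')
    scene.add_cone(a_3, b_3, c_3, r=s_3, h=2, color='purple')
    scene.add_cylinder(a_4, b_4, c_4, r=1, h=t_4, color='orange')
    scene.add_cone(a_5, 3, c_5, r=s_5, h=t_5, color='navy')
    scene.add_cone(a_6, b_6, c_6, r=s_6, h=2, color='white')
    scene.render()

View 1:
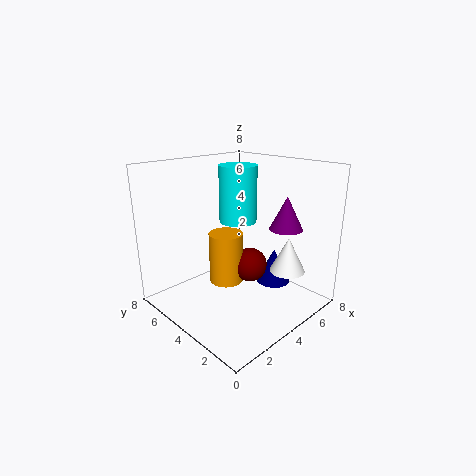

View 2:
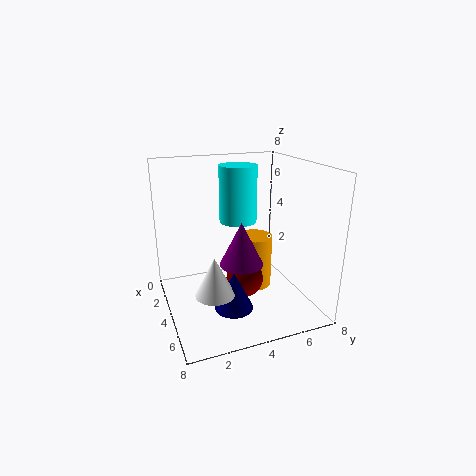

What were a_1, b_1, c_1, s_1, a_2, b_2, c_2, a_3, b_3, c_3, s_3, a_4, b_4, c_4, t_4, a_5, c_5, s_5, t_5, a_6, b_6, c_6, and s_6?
a_1 = 4
b_1 = 4
c_1 = 5
s_1 = 1
a_2 = 5
b_2 = 4
c_2 = 2
a_3 = 7
b_3 = 3
c_3 = 4
s_3 = 1
a_4 = 4
b_4 = 5
c_4 = 1
t_4 = 3
a_5 = 6
c_5 = 1
s_5 = 1
t_5 = 2
a_6 = 6
b_6 = 2
c_6 = 2
s_6 = 1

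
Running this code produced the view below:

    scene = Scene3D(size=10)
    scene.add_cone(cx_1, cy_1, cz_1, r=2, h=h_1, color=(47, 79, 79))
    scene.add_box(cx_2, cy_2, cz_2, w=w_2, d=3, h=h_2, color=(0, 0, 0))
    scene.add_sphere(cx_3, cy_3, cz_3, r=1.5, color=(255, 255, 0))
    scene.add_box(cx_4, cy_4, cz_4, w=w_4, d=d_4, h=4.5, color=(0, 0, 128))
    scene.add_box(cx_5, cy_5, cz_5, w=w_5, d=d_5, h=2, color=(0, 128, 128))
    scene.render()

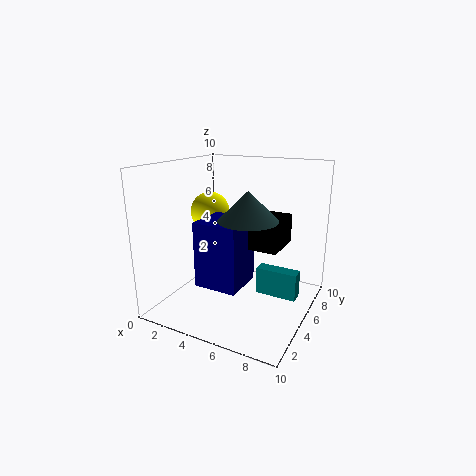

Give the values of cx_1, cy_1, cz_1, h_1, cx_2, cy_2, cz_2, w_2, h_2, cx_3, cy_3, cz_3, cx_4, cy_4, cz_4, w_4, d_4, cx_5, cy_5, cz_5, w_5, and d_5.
cx_1 = 6, cy_1 = 4.5, cz_1 = 6.5, h_1 = 2, cx_2 = 5, cy_2 = 4.5, cz_2 = 4.5, w_2 = 3, h_2 = 2, cx_3 = 1.5, cy_3 = 7, cz_3 = 6, cx_4 = 3, cy_4 = 2.5, cz_4 = 2, w_4 = 3, d_4 = 3, cx_5 = 6, cy_5 = 6, cz_5 = 0.5, w_5 = 3, d_5 = 1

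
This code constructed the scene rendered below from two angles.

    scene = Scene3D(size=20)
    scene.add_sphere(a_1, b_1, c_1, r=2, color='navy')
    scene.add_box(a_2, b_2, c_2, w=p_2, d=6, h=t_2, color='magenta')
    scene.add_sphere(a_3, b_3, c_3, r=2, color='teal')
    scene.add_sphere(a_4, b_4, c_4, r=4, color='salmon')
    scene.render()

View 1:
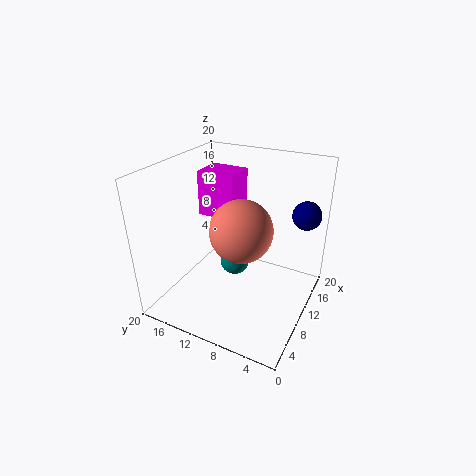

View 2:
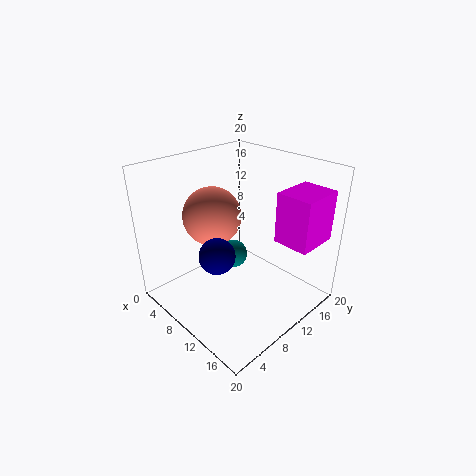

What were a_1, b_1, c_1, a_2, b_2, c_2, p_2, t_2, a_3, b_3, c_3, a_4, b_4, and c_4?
a_1 = 15; b_1 = 2; c_1 = 13; a_2 = 14; b_2 = 13; c_2 = 10; p_2 = 5; t_2 = 7; a_3 = 9; b_3 = 10; c_3 = 7; a_4 = 7; b_4 = 8; c_4 = 13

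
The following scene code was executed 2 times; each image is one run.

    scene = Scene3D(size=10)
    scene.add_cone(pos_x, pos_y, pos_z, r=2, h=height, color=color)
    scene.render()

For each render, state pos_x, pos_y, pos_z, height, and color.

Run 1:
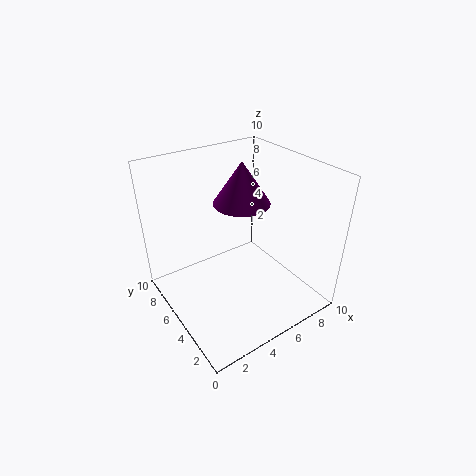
pos_x = 6, pos_y = 6, pos_z = 7, height = 3, color = 'purple'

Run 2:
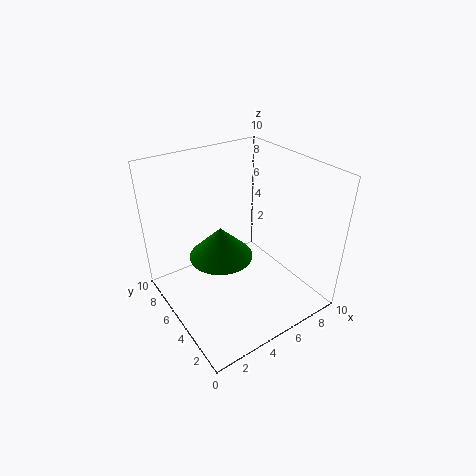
pos_x = 3, pos_y = 4, pos_z = 5, height = 2, color = 'green'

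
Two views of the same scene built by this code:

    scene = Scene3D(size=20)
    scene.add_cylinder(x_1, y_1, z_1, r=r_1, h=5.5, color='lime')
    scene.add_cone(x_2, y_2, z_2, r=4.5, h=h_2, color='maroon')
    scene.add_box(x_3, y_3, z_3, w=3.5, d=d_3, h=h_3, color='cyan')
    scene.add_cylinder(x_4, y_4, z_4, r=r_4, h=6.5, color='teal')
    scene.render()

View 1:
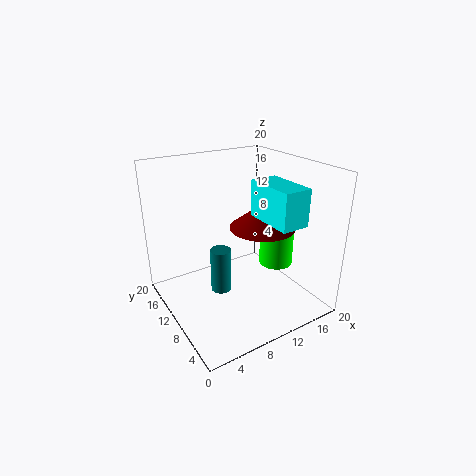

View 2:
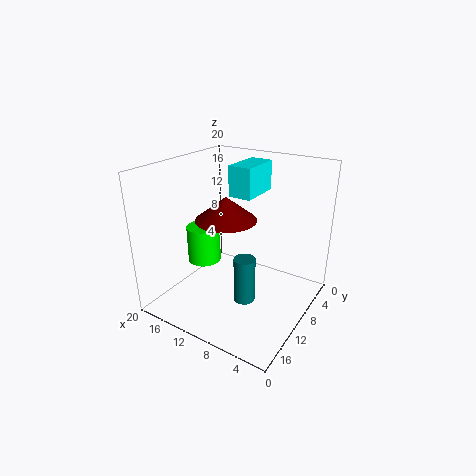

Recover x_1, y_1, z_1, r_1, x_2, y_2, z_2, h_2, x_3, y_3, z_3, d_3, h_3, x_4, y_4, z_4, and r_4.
x_1 = 16.5
y_1 = 9.5
z_1 = 4.5
r_1 = 2.5
x_2 = 13
y_2 = 8.5
z_2 = 11.5
h_2 = 3.5
x_3 = 10
y_3 = 0.5
z_3 = 14.5
d_3 = 6.5
h_3 = 4.5
x_4 = 8
y_4 = 11.5
z_4 = 1.5
r_4 = 1.5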